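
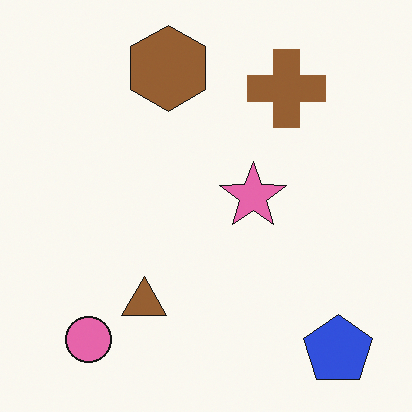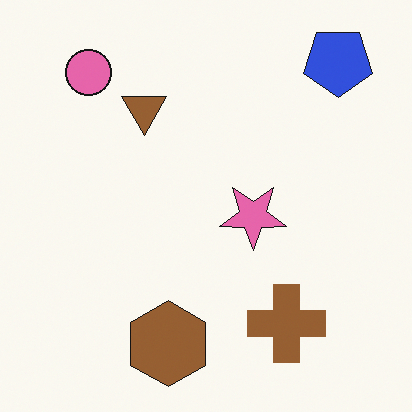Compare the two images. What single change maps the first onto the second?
The image was flipped vertically (top ↔ bottom).

The blue pentagon is in the bottom-right of the first image and the top-right of the second — shapes on opposite sides of the horizontal midline have swapped in a mirror flip.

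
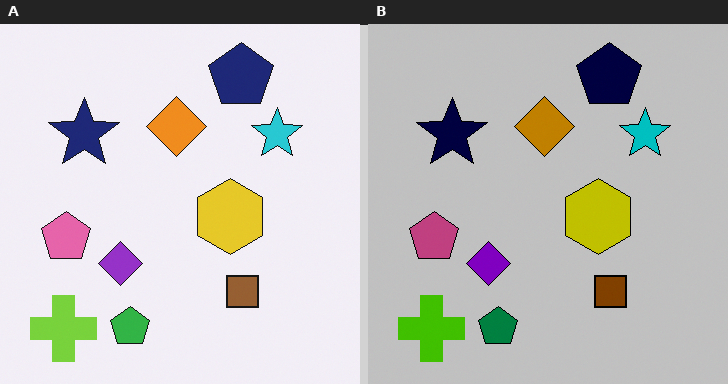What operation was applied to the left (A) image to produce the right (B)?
Aggressively posterized.

Each flat color has snapped to a coarser quantized level — most visibly, the near-white background has dropped to a flat grey.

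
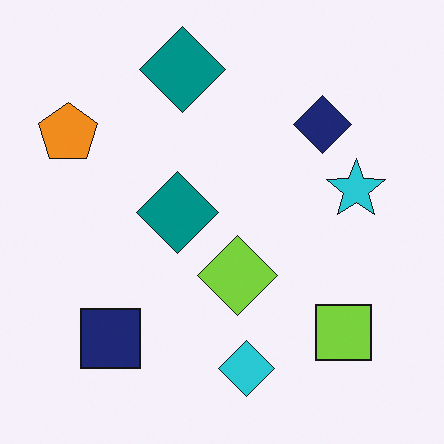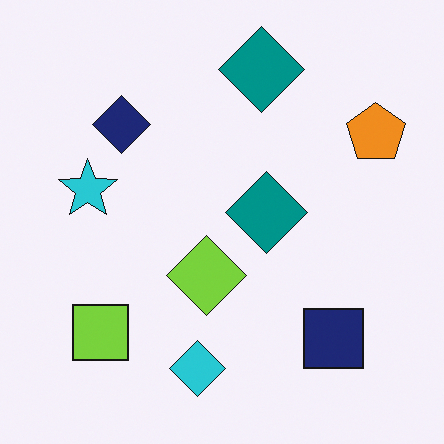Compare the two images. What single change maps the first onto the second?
The transformation is: flipped horizontally (left ↔ right).

The orange pentagon is in the top-left of the first image and the top-right of the second — shapes on opposite sides of the vertical midline have swapped in a mirror flip.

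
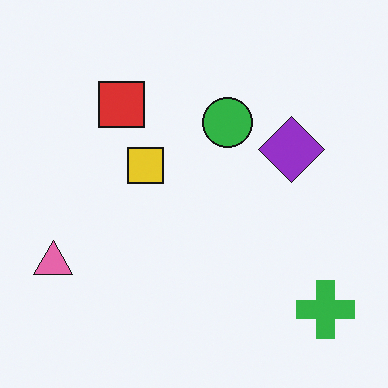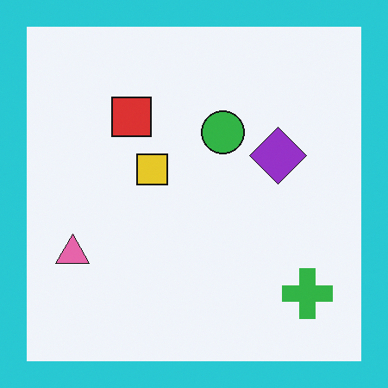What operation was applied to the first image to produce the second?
Framed with a cyan border.

A solid cyan frame runs around the edge of the second image, with the content slightly shrunk inside it.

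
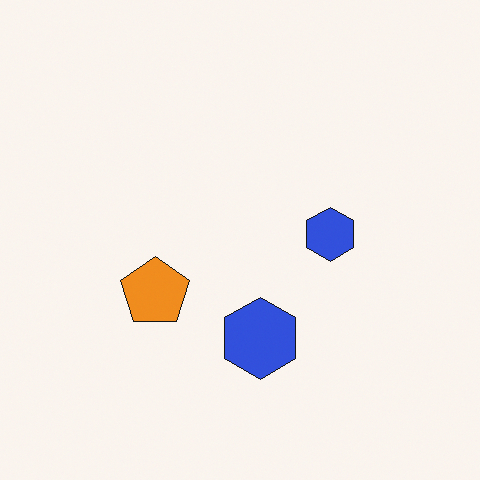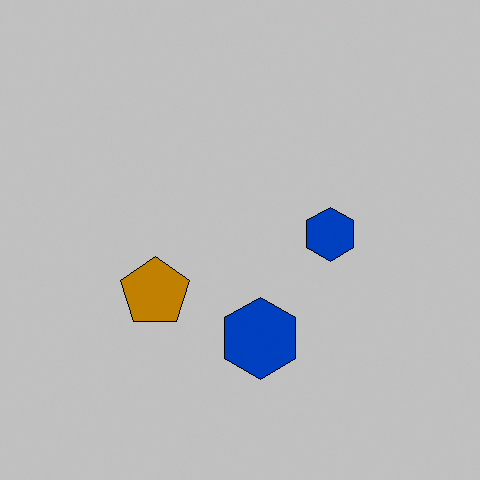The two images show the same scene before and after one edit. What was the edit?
The transformation is: heavily posterized to just a handful of flat colors.

Each flat color has snapped to a coarser quantized level — most visibly, the near-white background has dropped to a flat grey.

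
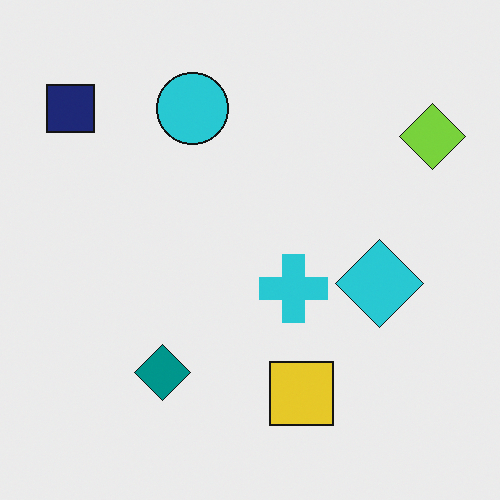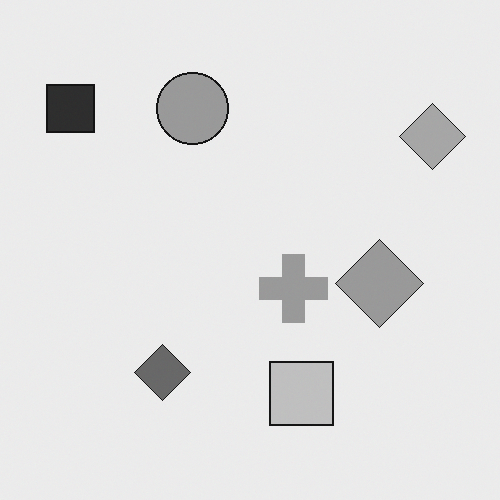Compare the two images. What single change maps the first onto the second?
Converted to grayscale.

All color is removed — every shape is now a shade of grey.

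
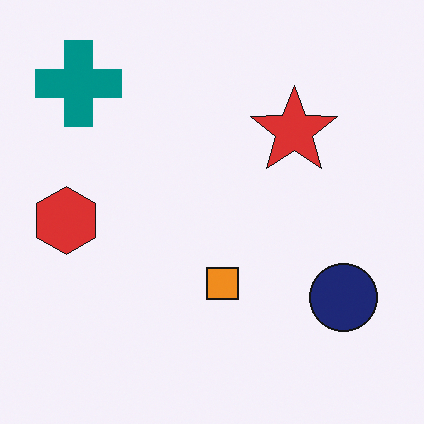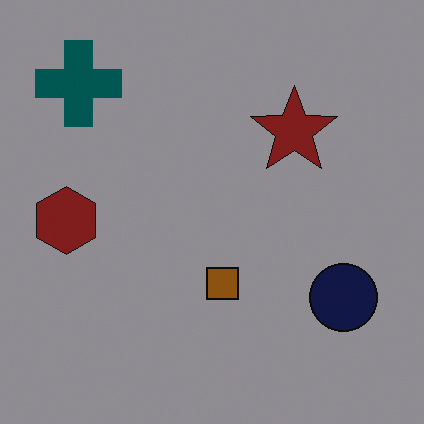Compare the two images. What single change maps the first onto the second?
The second image is the first darkened a lot.

Every pixel — background and shapes alike — is uniformly darkened.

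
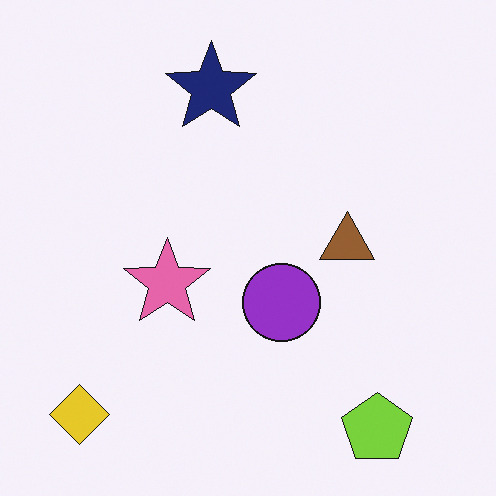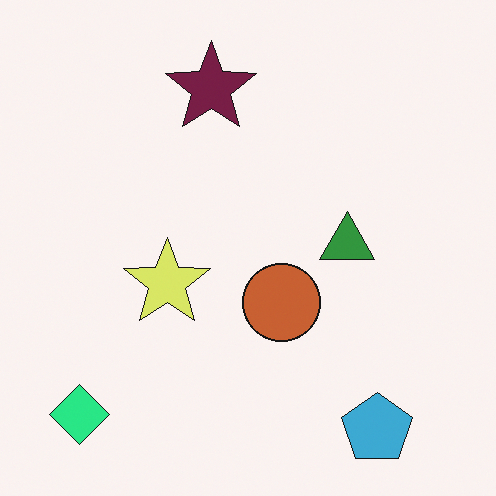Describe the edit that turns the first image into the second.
The image was hue-shifted by a moderate amount.

Every shape's color has rotated by the same amount around the hue wheel — a uniform hue shift.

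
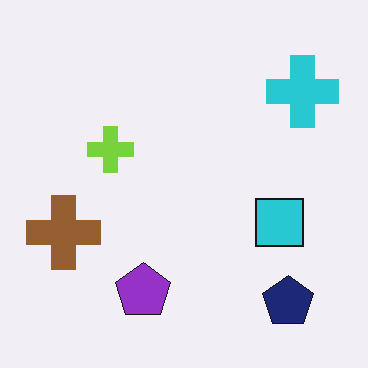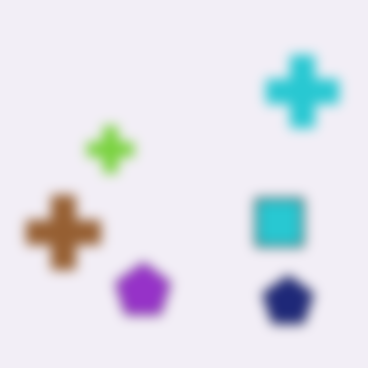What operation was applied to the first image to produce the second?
The image was heavily blurred.

Shape edges and outlines are uniformly softened across the whole image.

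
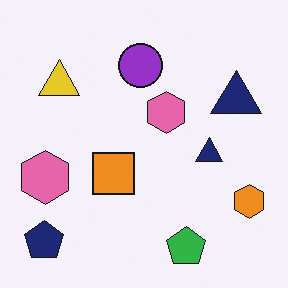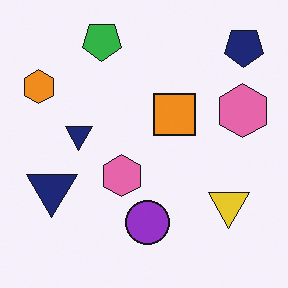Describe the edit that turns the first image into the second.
The image was rotated 180°.

The navy pentagon sits in the bottom-left of the first image and the top-right of the second — consistent with a whole-image 180° rotation.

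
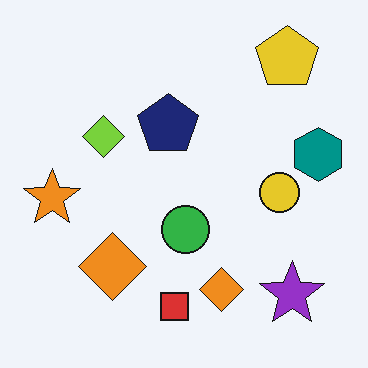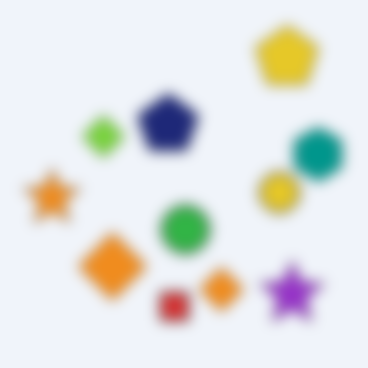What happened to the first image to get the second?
The transformation is: strongly gaussian-blurred.

Shape edges and outlines are uniformly softened across the whole image.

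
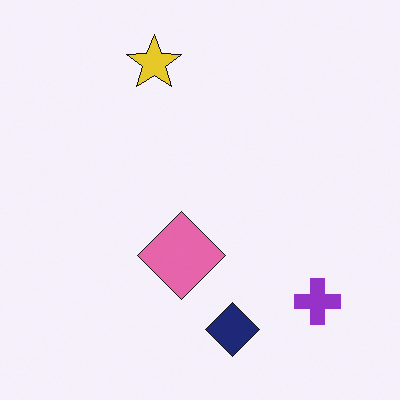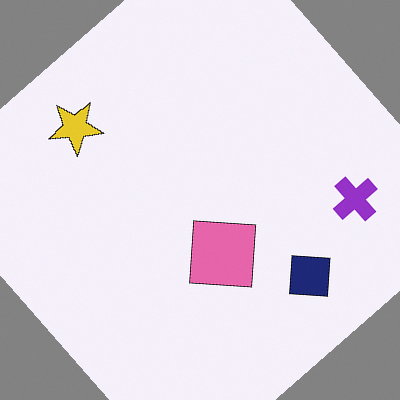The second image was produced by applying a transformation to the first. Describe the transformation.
This is the original image rotated counter-clockwise by a large amount — several tens of degrees.

Every shape is tilted by the same angle and the image corners show triangular fill wedges — a whole-image rotation by a non-right angle.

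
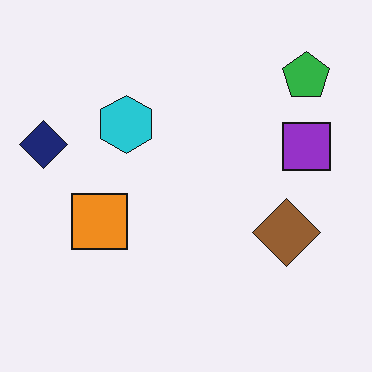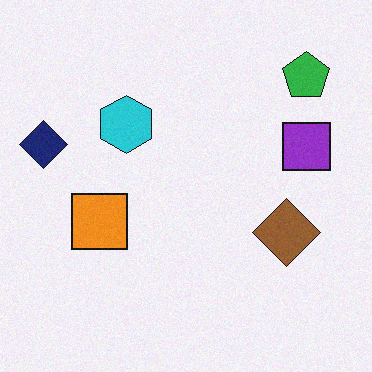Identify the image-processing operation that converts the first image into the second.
The image was degraded with a light layer of grain.

Random speckle covers the whole image, including the flat background.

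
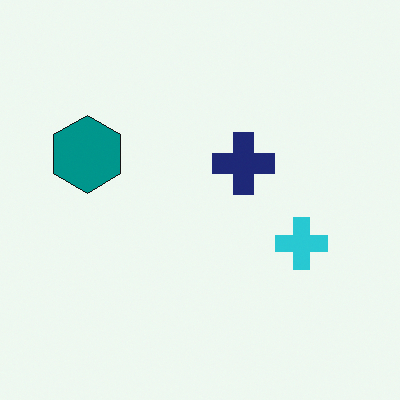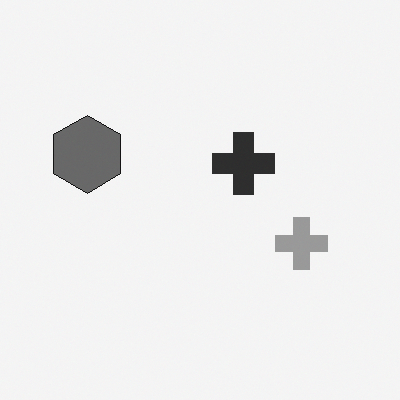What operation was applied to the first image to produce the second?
The image was converted to grayscale.

All color is removed — every shape is now a shade of grey.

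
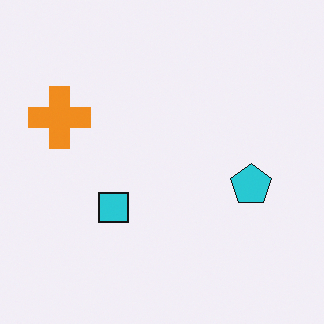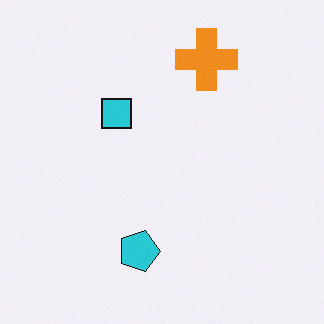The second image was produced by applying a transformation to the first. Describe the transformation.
This is the original image rotated 90° clockwise.

The orange cross sits in the left of the first image and the top of the second — consistent with a whole-image 90° clockwise rotation.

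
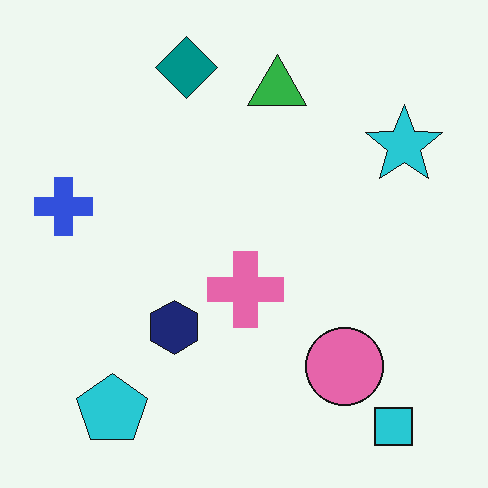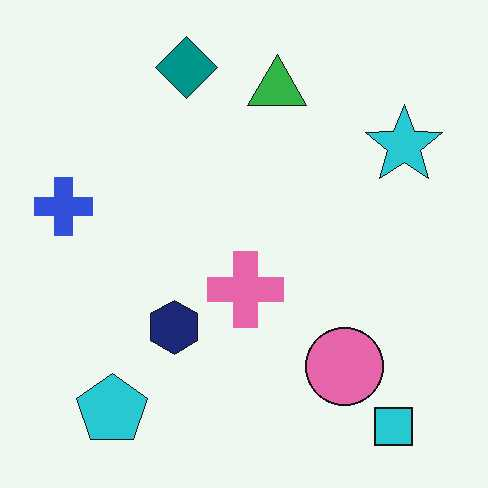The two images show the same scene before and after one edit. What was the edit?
JPEG-compressed with visible artifacts.

Blocky 8×8 compression artifacts appear around shape edges and the flat background shows ringing — characteristic JPEG degradation.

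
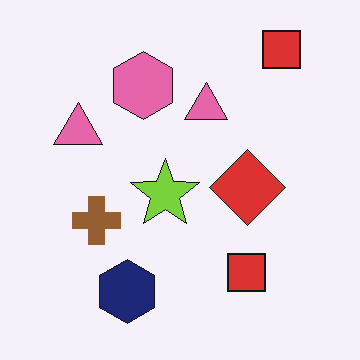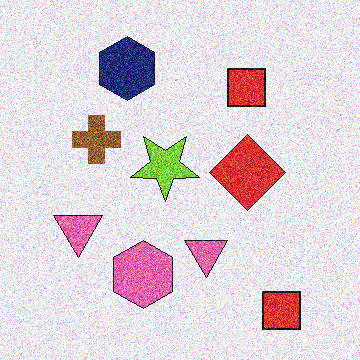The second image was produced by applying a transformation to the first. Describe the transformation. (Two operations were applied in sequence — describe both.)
The transformation is: degraded with heavy additive noise, then flipped vertically (top ↔ bottom).

Random speckle covers the whole image, including the flat background. The navy hexagon is in the bottom of the first image and the top of the second — shapes on opposite sides of the horizontal midline have swapped in a mirror flip.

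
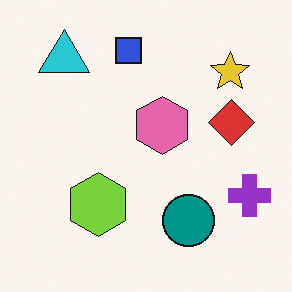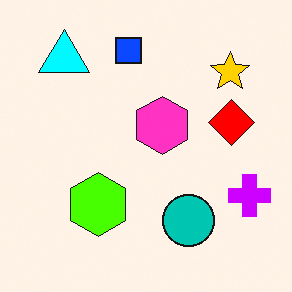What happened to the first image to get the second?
The image was made much more vivid (saturation change).

All colors are more vivid — a global saturation change.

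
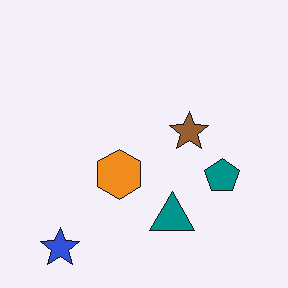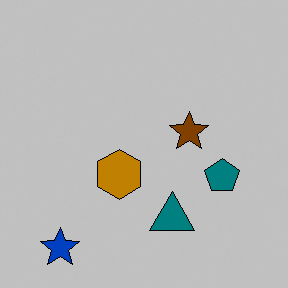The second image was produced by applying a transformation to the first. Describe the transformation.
This is the original image heavily posterized to just a handful of flat colors.

Each flat color has snapped to a coarser quantized level — most visibly, the near-white background has dropped to a flat grey.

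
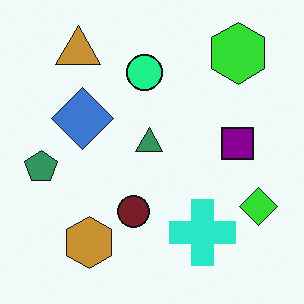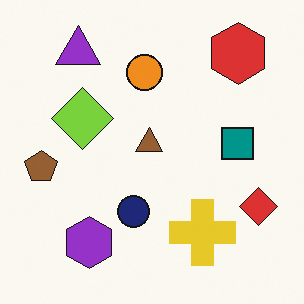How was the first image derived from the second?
The transformation is: hue-shifted through roughly a third of the color wheel.

Every shape's color has rotated by the same amount around the hue wheel — a uniform hue shift.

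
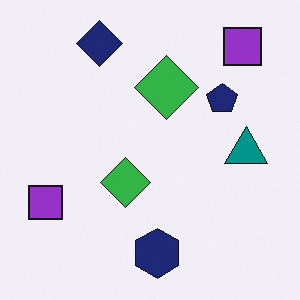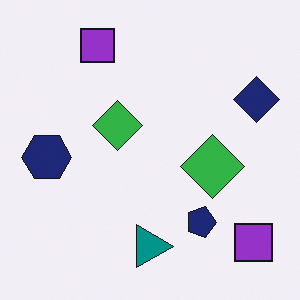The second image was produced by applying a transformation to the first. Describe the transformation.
The transformation is: rotated 90° clockwise.

The navy diamond sits in the top-left of the first image and the top-right of the second — consistent with a whole-image 90° clockwise rotation.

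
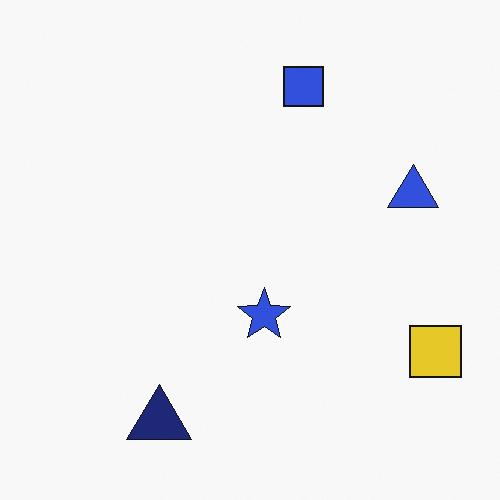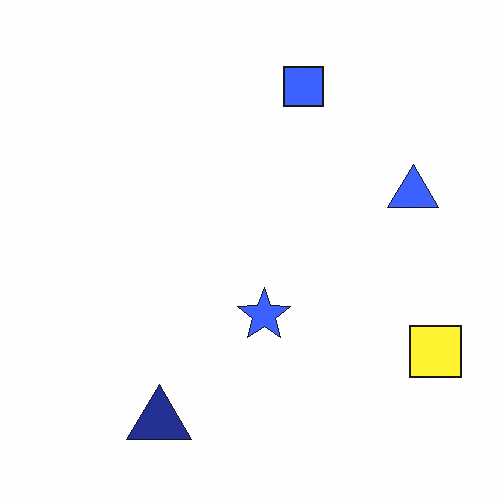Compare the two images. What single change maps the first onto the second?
The transformation is: brightened a little.

Every pixel — background and shapes alike — is uniformly brightened.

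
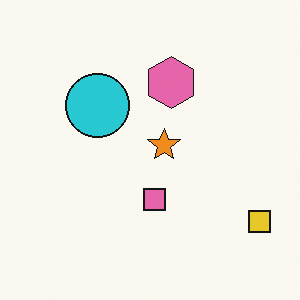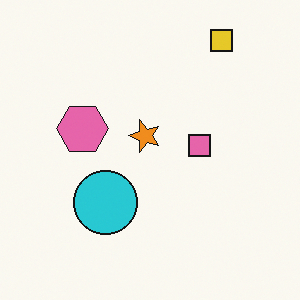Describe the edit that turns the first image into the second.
The second image is the first rotated 90° counter-clockwise.

The yellow square sits in the bottom-right of the first image and the top-right of the second — consistent with a whole-image 90° counter-clockwise rotation.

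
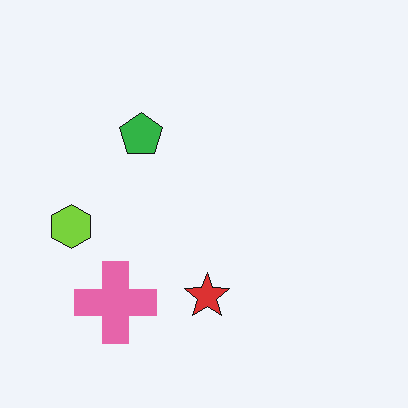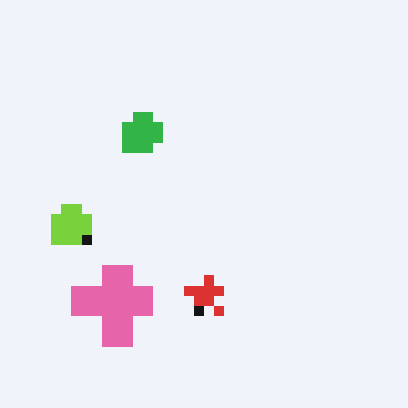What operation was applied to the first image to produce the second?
It was coarsely pixelated.

Shapes are reduced to large square blocks; fine edges and outlines are lost — a downscale-then-upscale (mosaic) effect.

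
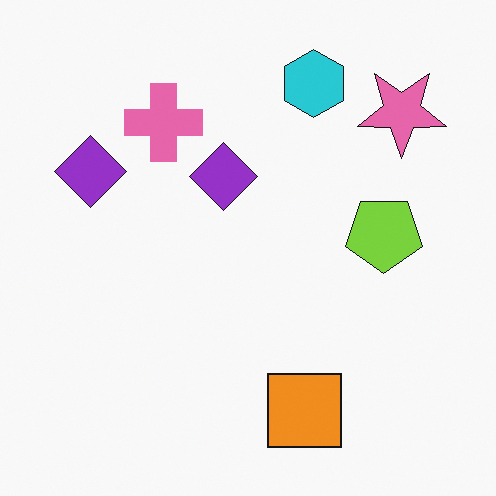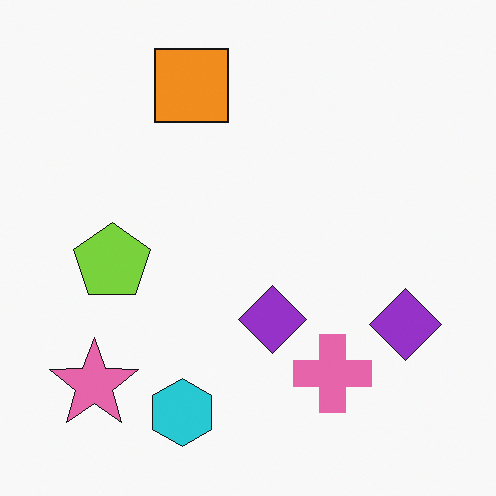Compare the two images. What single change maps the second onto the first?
The transformation is: rotated 180°.

The pink star sits in the bottom-left of the second image and the top-right of the first — consistent with a whole-image 180° rotation.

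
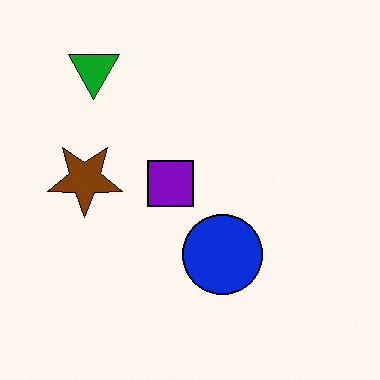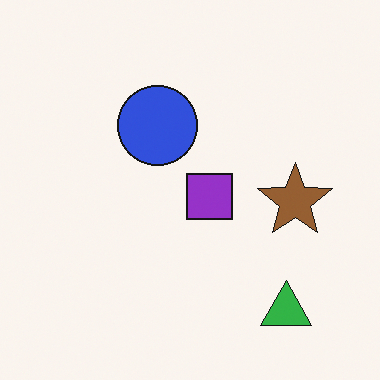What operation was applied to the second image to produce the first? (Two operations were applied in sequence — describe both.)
The image was rotated 180°, then given slightly increased contrast.

The green triangle sits in the bottom-right of the second image and the top-left of the first — consistent with a whole-image 180° rotation. Tones are pushed away from mid-grey across the whole image — a global contrast change.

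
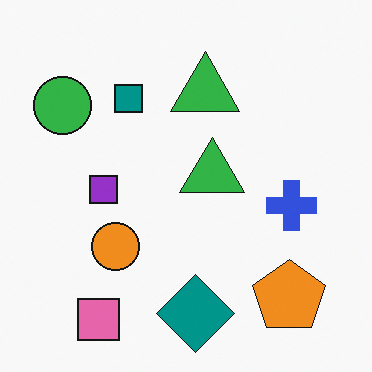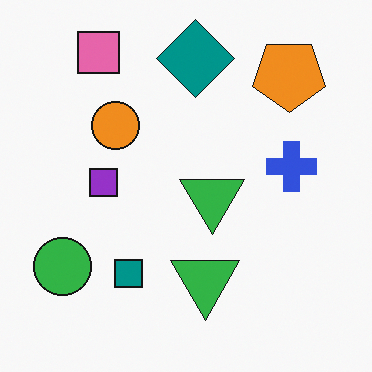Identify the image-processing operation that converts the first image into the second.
The second image is the first flipped vertically (top ↔ bottom).

The pink square is in the bottom-left of the first image and the top-left of the second — shapes on opposite sides of the horizontal midline have swapped in a mirror flip.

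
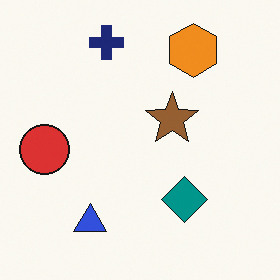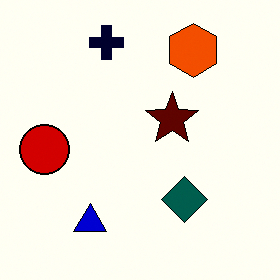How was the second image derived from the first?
It was boosted in contrast.

Tones are pushed away from mid-grey across the whole image — a global contrast change.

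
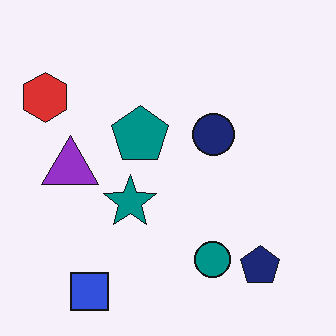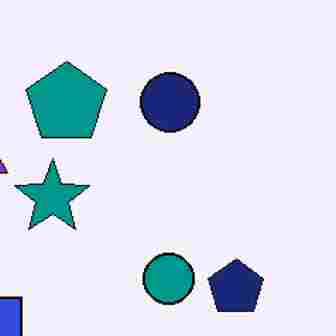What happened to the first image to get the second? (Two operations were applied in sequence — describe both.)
This is the original image cropped slightly and scaled back up, then degraded with heavy JPEG compression.

The visible shapes are larger and the field of view is narrower; shapes near the original edges may be partly or wholly outside the frame — a crop-and-rescale. Blocky 8×8 compression artifacts appear around shape edges and the flat background shows ringing — characteristic JPEG degradation.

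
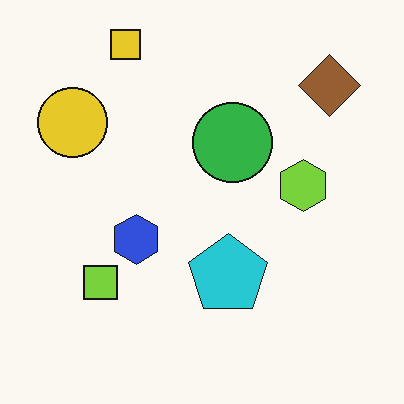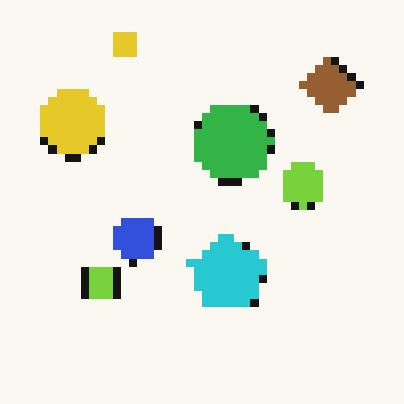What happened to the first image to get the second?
The transformation is: pixelated into visible square blocks.

Shapes are reduced to large square blocks; fine edges and outlines are lost — a downscale-then-upscale (mosaic) effect.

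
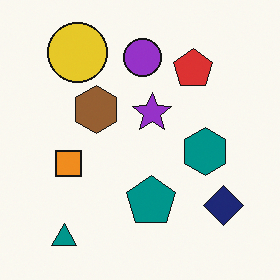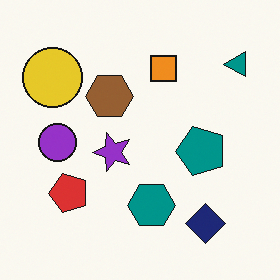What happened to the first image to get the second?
The image was transposed (reflected across the top-left ↔ bottom-right diagonal).

Shapes have swapped their row and column positions — what was in the top-right is now in the bottom-left — a diagonal reflection.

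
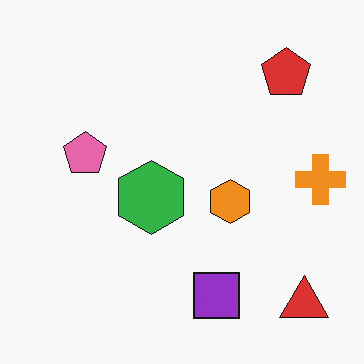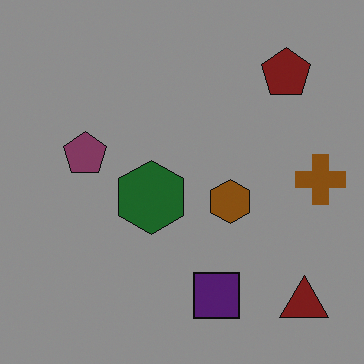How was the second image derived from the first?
This is the original image noticeably darkened.

Every pixel — background and shapes alike — is uniformly darkened.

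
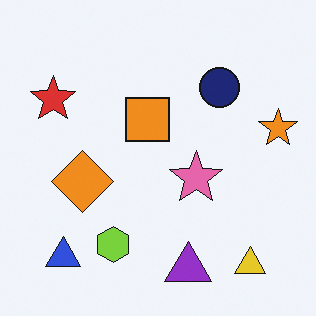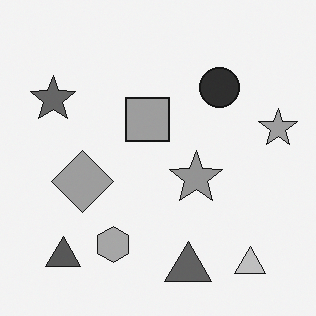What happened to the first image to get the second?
Converted to grayscale.

All color is removed — every shape is now a shade of grey.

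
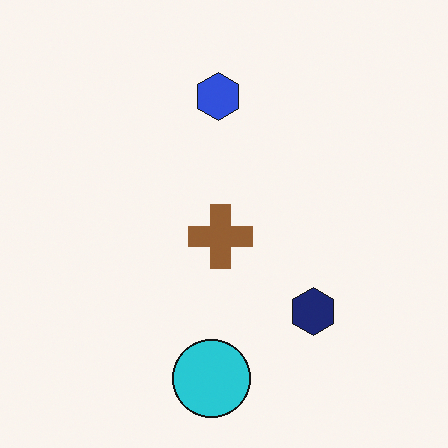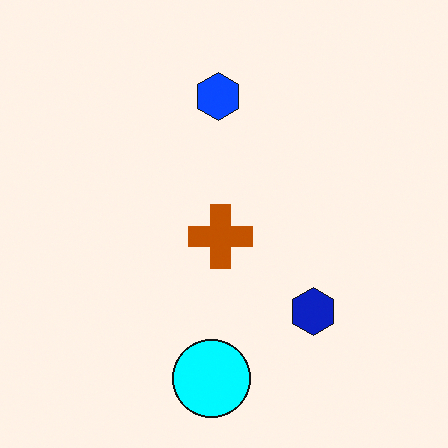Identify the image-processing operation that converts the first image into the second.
It was made much more vivid (saturation change).

All colors are more vivid — a global saturation change.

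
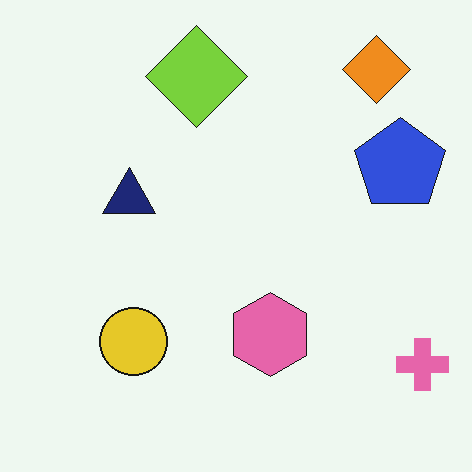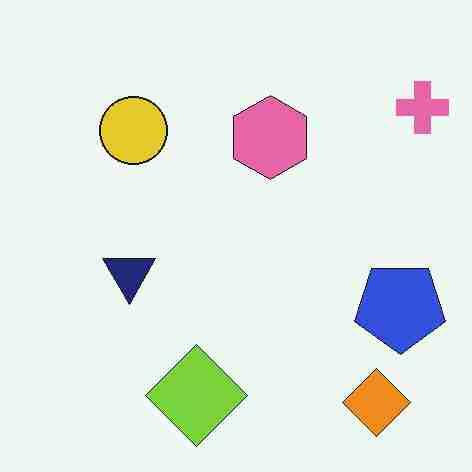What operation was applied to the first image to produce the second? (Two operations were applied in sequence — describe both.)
This is the original image flipped vertically (top ↔ bottom), then heavily JPEG-compressed with obvious blocking artifacts.

The orange diamond is in the top-right of the first image and the bottom-right of the second — shapes on opposite sides of the horizontal midline have swapped in a mirror flip. Blocky 8×8 compression artifacts appear around shape edges and the flat background shows ringing — characteristic JPEG degradation.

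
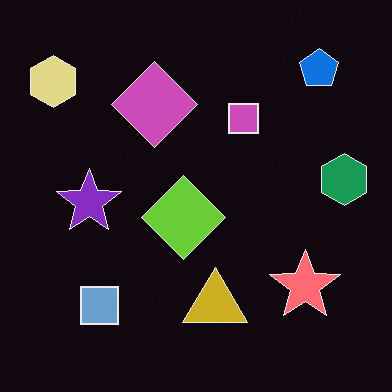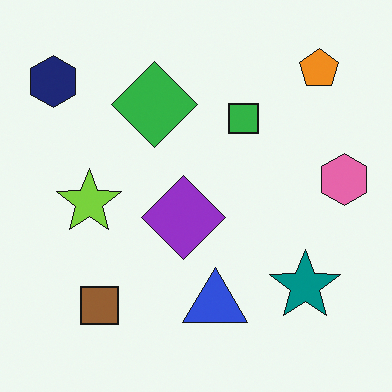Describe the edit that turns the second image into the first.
Color-inverted (negative).

The light background has become dark and every shape's color is its complement — a photographic negative.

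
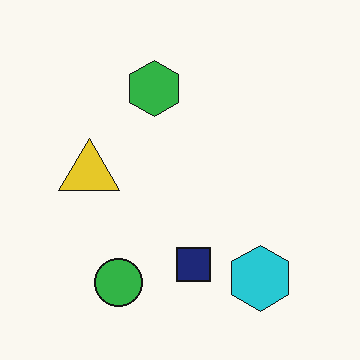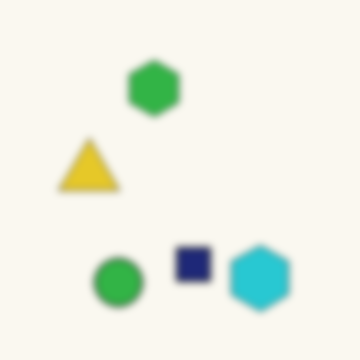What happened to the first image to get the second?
The transformation is: moderately blurred.

Shape edges and outlines are uniformly softened across the whole image.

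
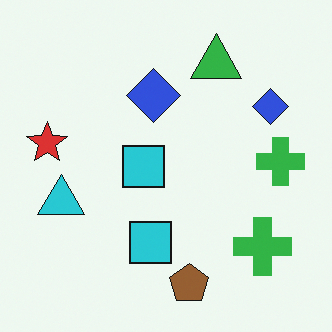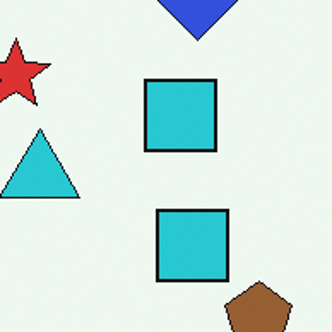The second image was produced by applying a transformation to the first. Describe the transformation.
The second image is the first cropped tightly and scaled back up.

The visible shapes are larger and the field of view is narrower; shapes near the original edges may be partly or wholly outside the frame — a crop-and-rescale.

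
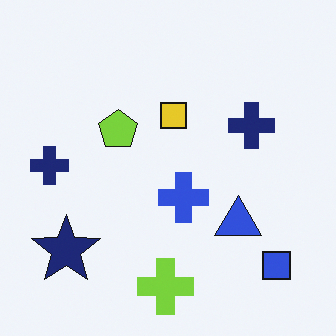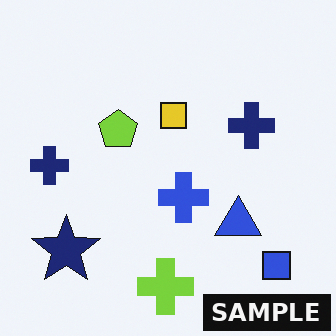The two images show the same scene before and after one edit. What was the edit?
Watermarked with the text "SAMPLE" in the lower-right corner.

A dark label reading "SAMPLE" appears in the lower-right corner.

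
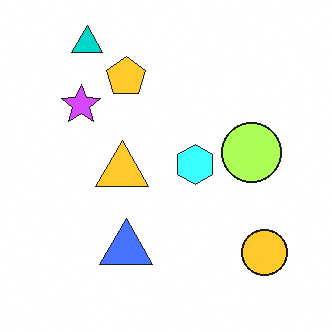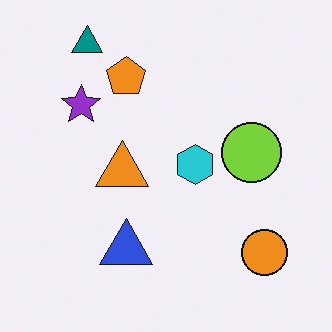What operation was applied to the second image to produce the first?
This is the original image substantially brightened.

Every pixel — background and shapes alike — is uniformly brightened.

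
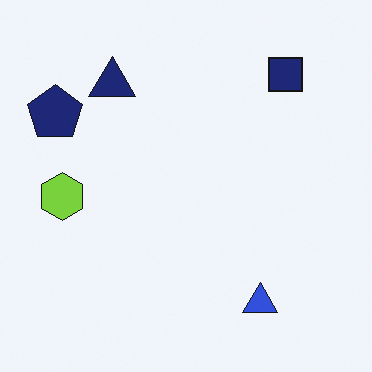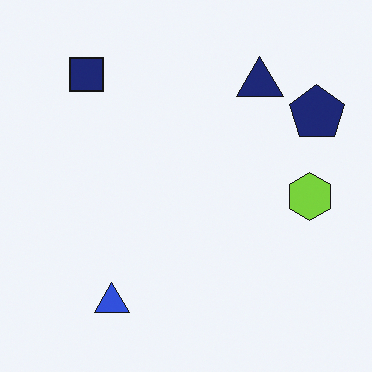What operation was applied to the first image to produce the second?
Flipped horizontally (left ↔ right).

The navy pentagon is in the top-left of the first image and the top-right of the second — shapes on opposite sides of the vertical midline have swapped in a mirror flip.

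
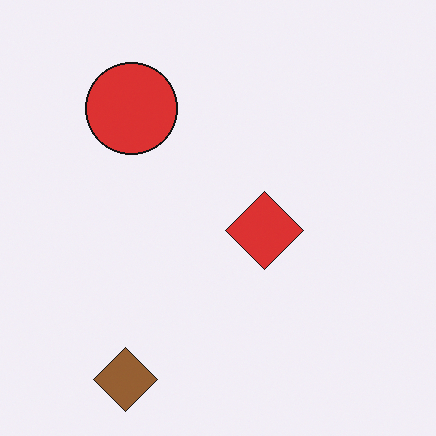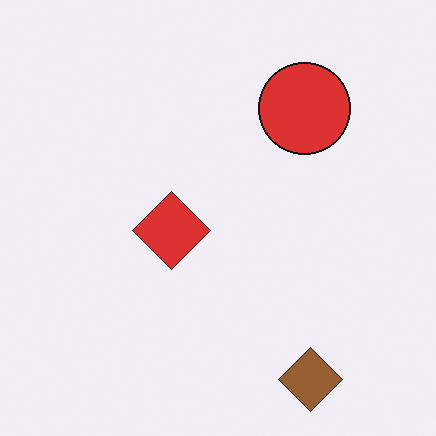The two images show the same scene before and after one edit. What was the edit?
The second image is the first flipped horizontally (left ↔ right).

The brown diamond is in the bottom-left of the first image and the bottom-right of the second — shapes on opposite sides of the vertical midline have swapped in a mirror flip.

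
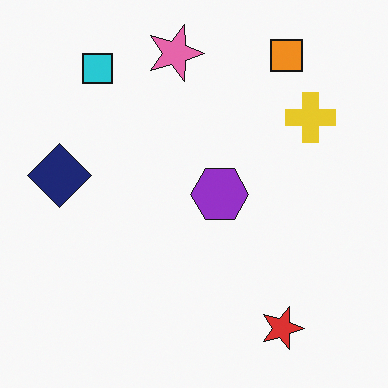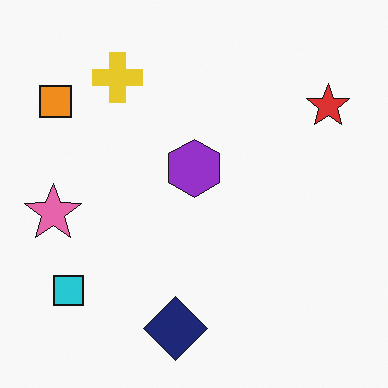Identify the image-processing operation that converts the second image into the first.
The image was rotated 90° clockwise.

The orange square sits in the top-left of the second image and the top-right of the first — consistent with a whole-image 90° clockwise rotation.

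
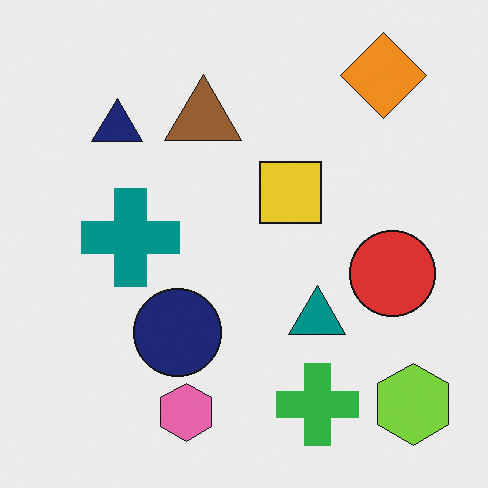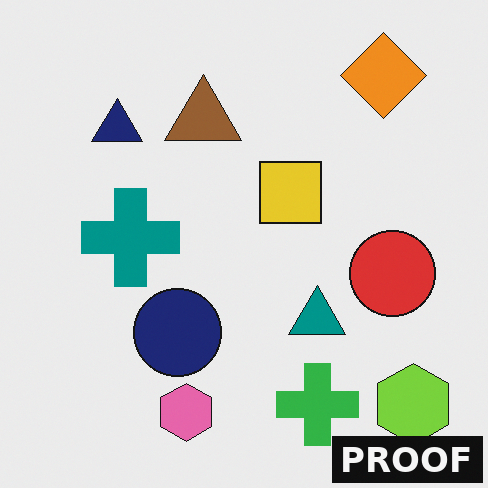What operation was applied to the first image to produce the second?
Watermarked with the text "PROOF" in the lower-right corner.

A dark label reading "PROOF" appears in the lower-right corner.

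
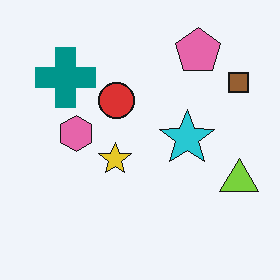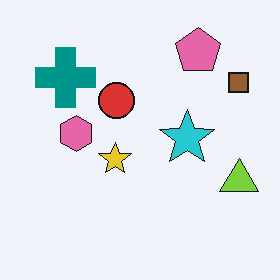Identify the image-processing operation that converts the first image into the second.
It was given moderate JPEG compression.

Blocky 8×8 compression artifacts appear around shape edges and the flat background shows ringing — characteristic JPEG degradation.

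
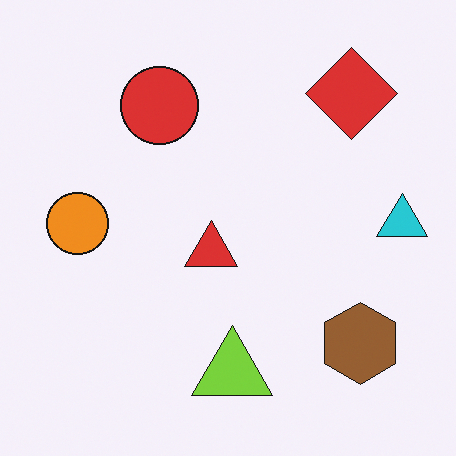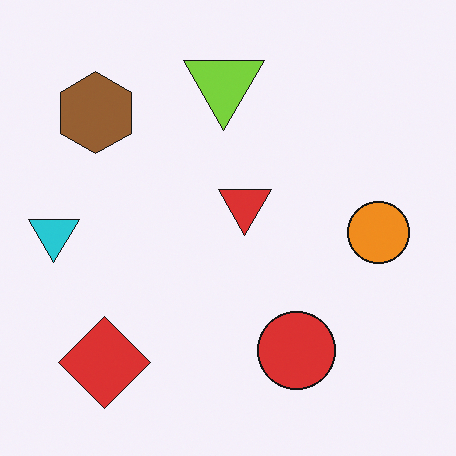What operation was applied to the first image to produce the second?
The second image is the first rotated 180°.

The red diamond sits in the top-right of the first image and the bottom-left of the second — consistent with a whole-image 180° rotation.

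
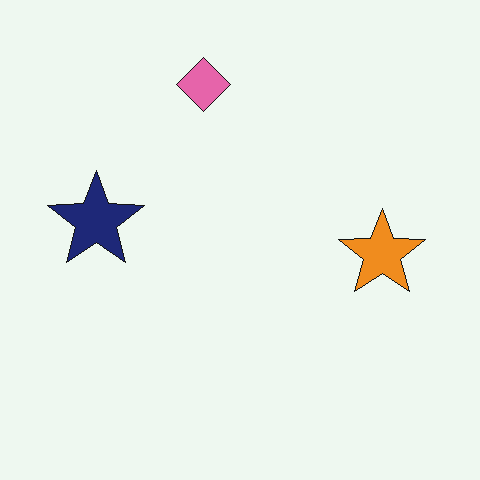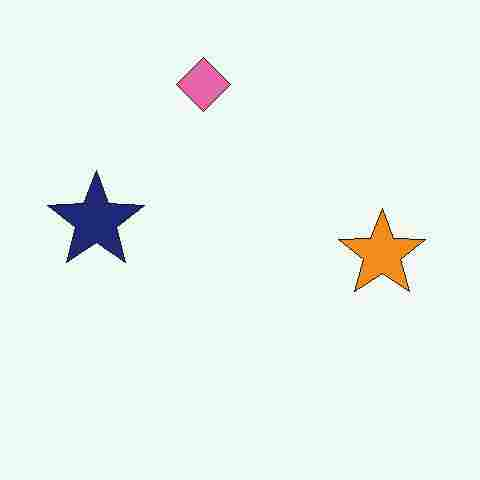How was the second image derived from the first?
The transformation is: heavily JPEG-compressed with obvious blocking artifacts.

Blocky 8×8 compression artifacts appear around shape edges and the flat background shows ringing — characteristic JPEG degradation.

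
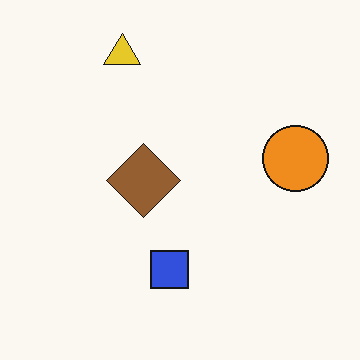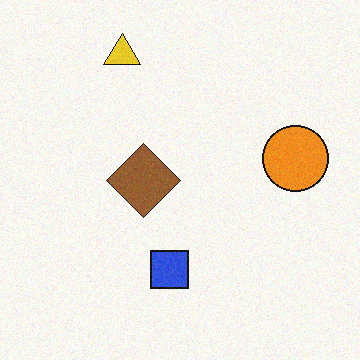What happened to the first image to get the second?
The transformation is: degraded with a light layer of grain.

Random speckle covers the whole image, including the flat background.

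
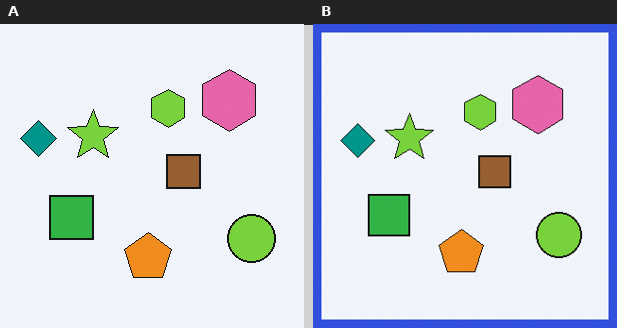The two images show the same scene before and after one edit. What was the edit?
The right (B) image is the left (A) framed with a blue border.

A solid blue frame runs around the edge of the right (B) image, with the content slightly shrunk inside it.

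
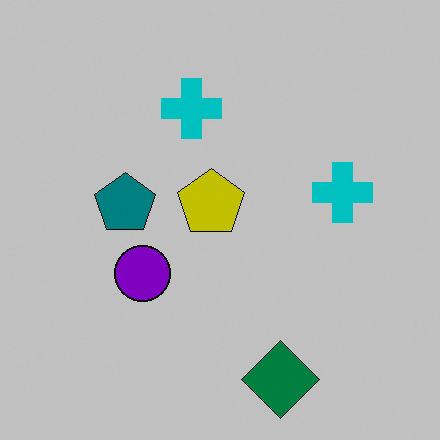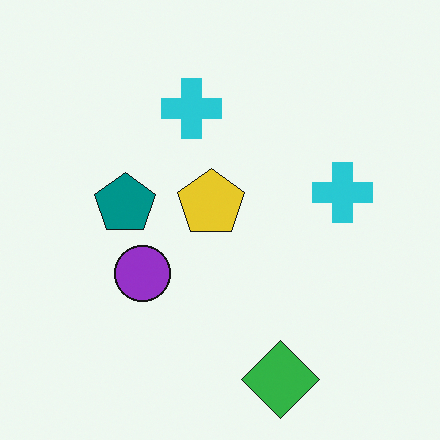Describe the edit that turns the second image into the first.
Aggressively posterized.

Each flat color has snapped to a coarser quantized level — most visibly, the near-white background has dropped to a flat grey.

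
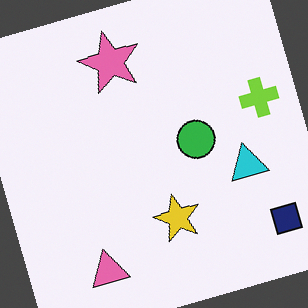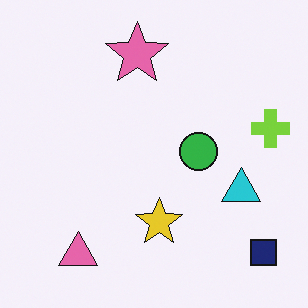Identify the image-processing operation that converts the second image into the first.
The transformation is: rotated counter-clockwise by a clearly visible amount.

Every shape is tilted by the same angle and the image corners show triangular fill wedges — a whole-image rotation by a non-right angle.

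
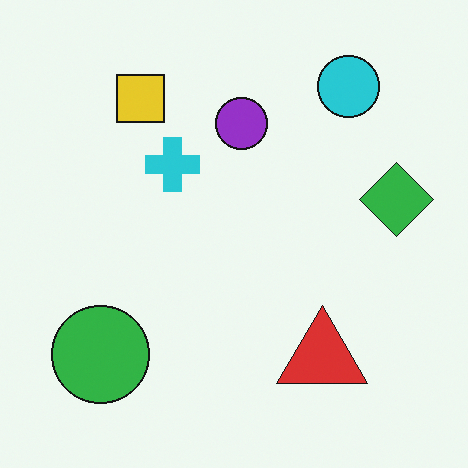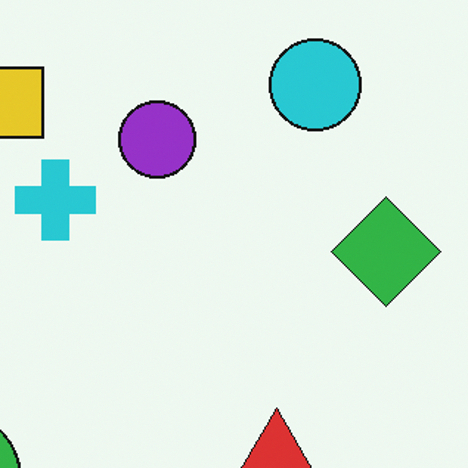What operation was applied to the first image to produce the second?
It was cropped slightly and scaled back up.

The visible shapes are larger and the field of view is narrower; shapes near the original edges may be partly or wholly outside the frame — a crop-and-rescale.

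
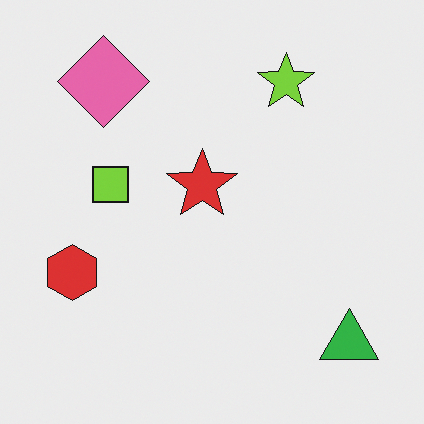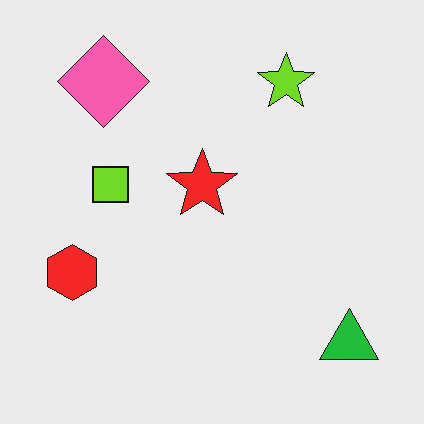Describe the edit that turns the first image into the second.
The transformation is: slightly oversaturated.

All colors are more vivid — a global saturation change.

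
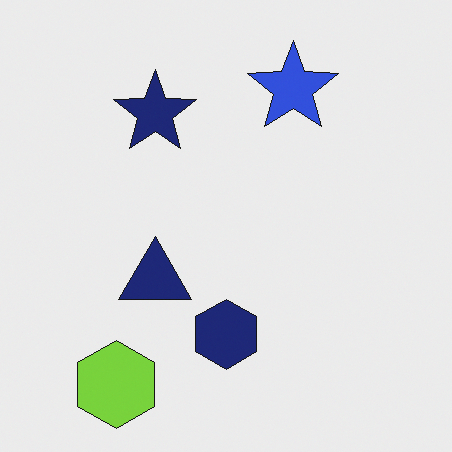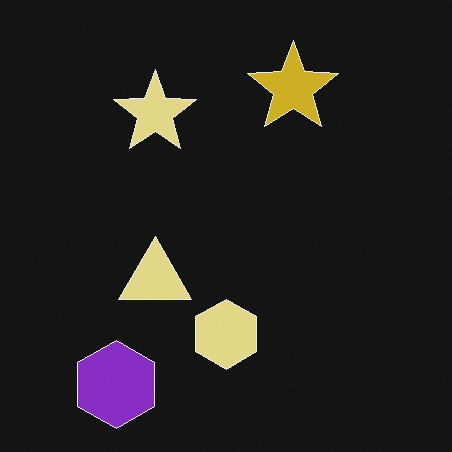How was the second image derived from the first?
The image was color-inverted (negative).

The light background has become dark and every shape's color is its complement — a photographic negative.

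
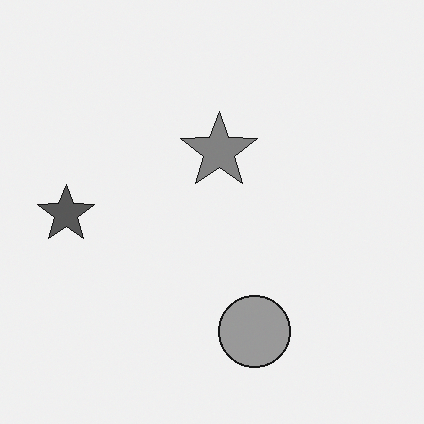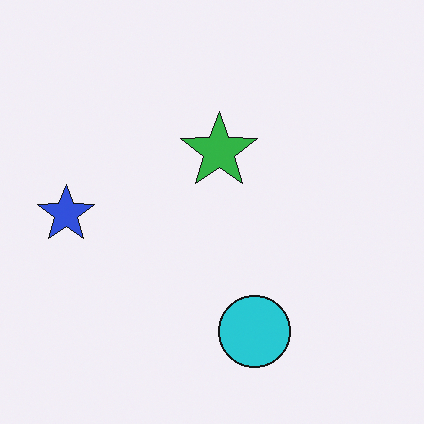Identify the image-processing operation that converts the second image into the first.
The first image is the second converted to grayscale.

All color is removed — every shape is now a shade of grey.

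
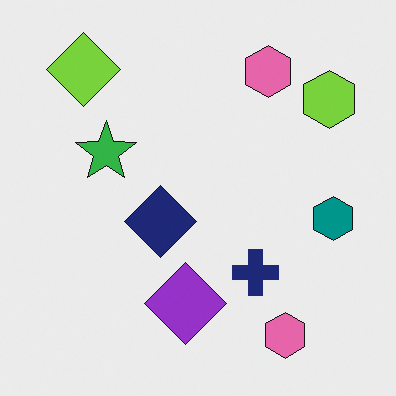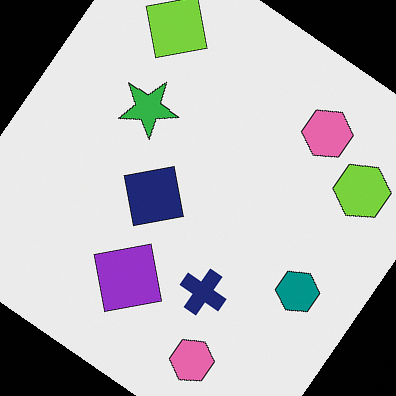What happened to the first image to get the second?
The transformation is: rotated clockwise by a large amount — several tens of degrees.

Every shape is tilted by the same angle and the image corners show triangular fill wedges — a whole-image rotation by a non-right angle.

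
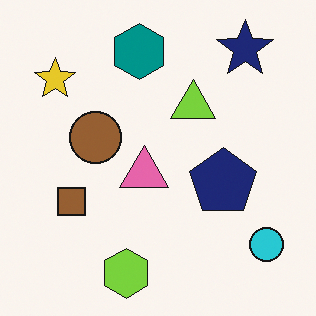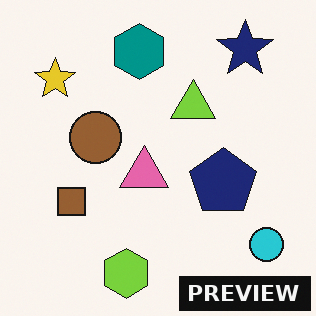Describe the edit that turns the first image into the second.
It was watermarked with the text "PREVIEW" in the lower-right corner.

A dark label reading "PREVIEW" appears in the lower-right corner.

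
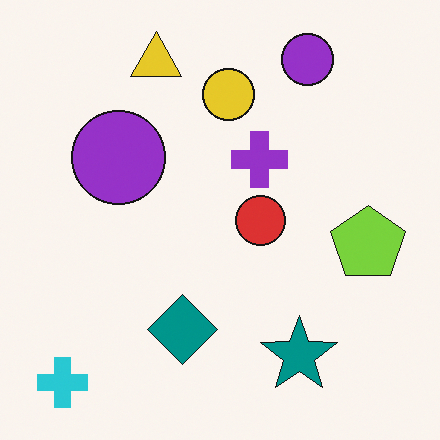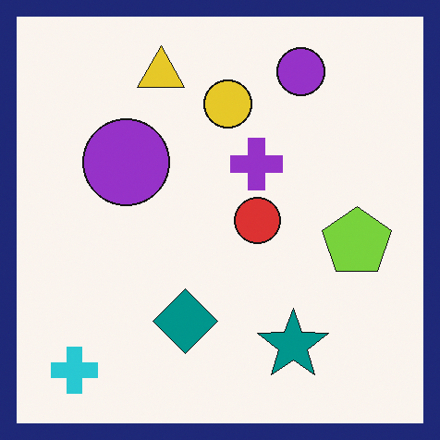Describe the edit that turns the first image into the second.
The transformation is: framed with a navy border.

A solid navy frame runs around the edge of the second image, with the content slightly shrunk inside it.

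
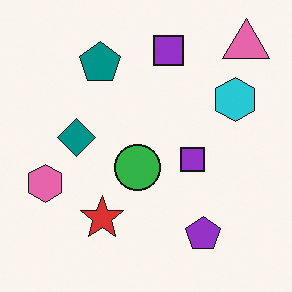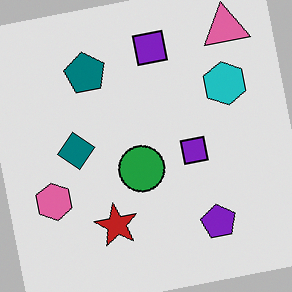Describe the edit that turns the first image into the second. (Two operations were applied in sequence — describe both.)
The image was moderately posterized, then rotated counter-clockwise by a few degrees.

Each flat color has snapped to a coarser quantized level — most visibly, the near-white background has dropped to a flat grey. Every shape is tilted by the same angle and the image corners show triangular fill wedges — a whole-image rotation by a non-right angle.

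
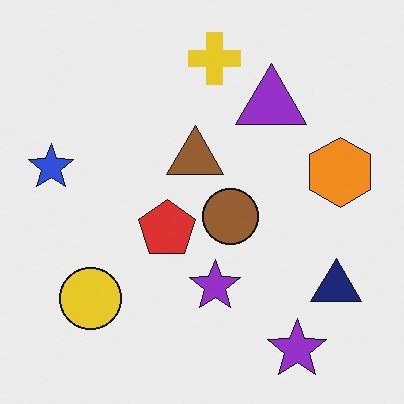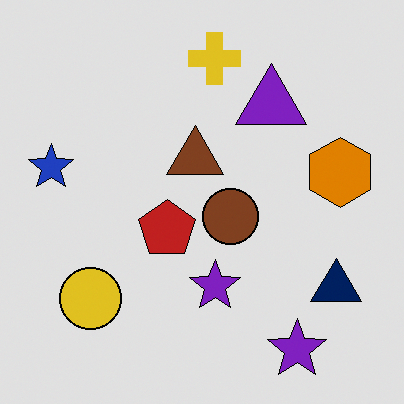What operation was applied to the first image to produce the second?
Moderately posterized.

Each flat color has snapped to a coarser quantized level — most visibly, the near-white background has dropped to a flat grey.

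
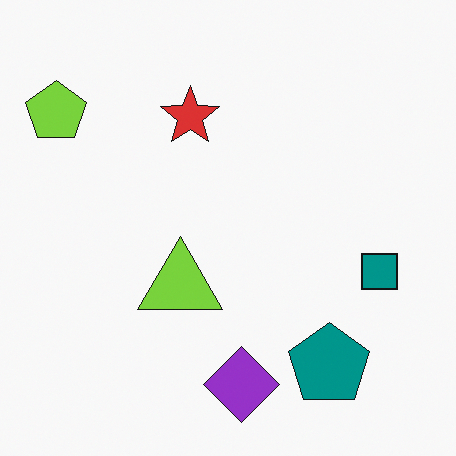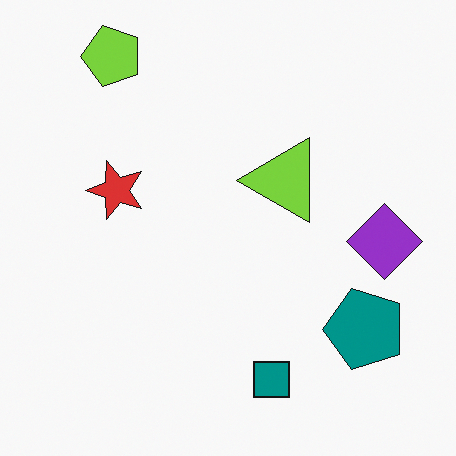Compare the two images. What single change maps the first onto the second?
Transposed (reflected across the top-left ↔ bottom-right diagonal).

Shapes have swapped their row and column positions — what was in the top-right is now in the bottom-left — a diagonal reflection.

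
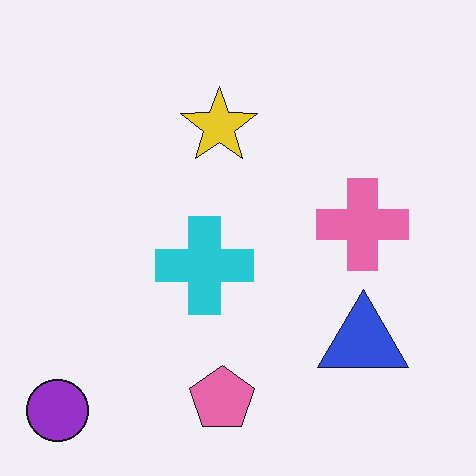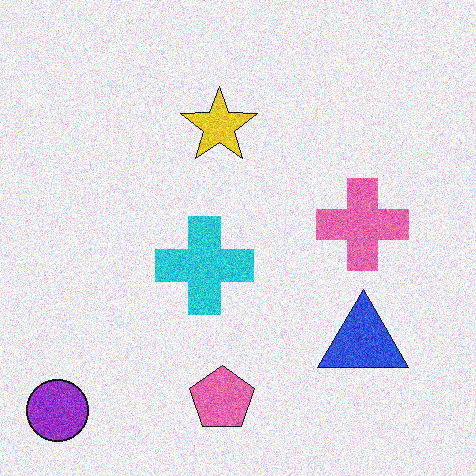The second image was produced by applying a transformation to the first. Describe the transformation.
The second image is the first degraded with visible gaussian noise.

Random speckle covers the whole image, including the flat background.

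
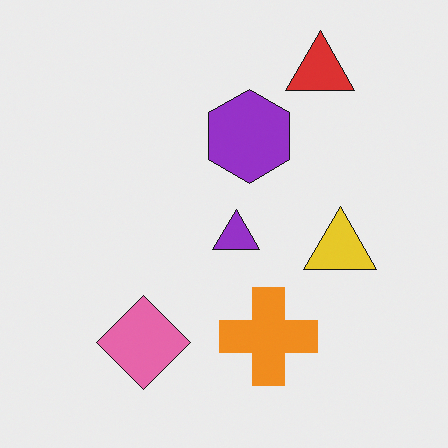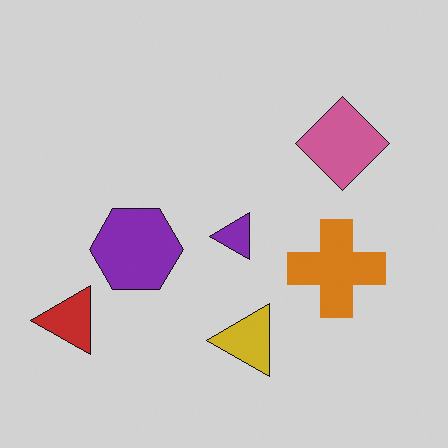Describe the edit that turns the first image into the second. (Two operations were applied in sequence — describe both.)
Transposed (reflected across the top-left ↔ bottom-right diagonal), then darkened a little.

Shapes have swapped their row and column positions — what was in the top-right is now in the bottom-left — a diagonal reflection. Every pixel — background and shapes alike — is uniformly darkened.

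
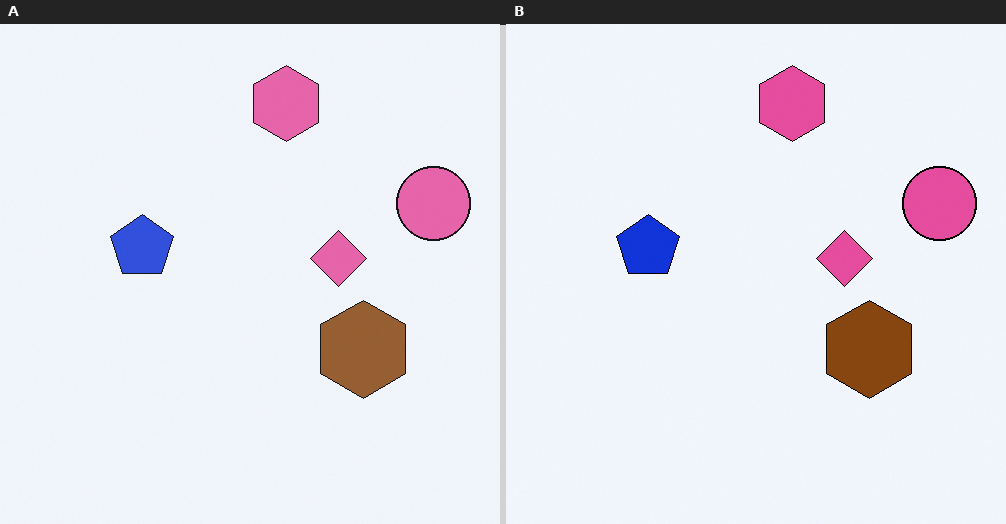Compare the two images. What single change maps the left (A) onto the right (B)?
Given slightly increased contrast.

Tones are pushed away from mid-grey across the whole image — a global contrast change.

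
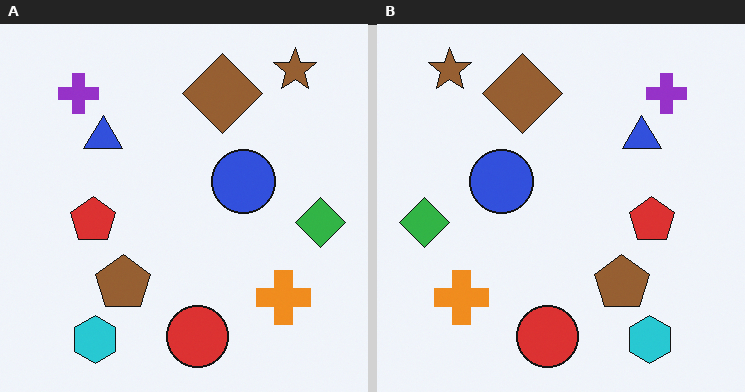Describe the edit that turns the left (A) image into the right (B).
The image was flipped horizontally (left ↔ right).

The green diamond is in the right of the left (A) image and the left of the right (B) — shapes on opposite sides of the vertical midline have swapped in a mirror flip.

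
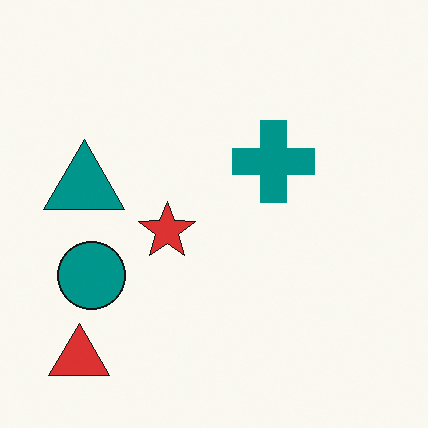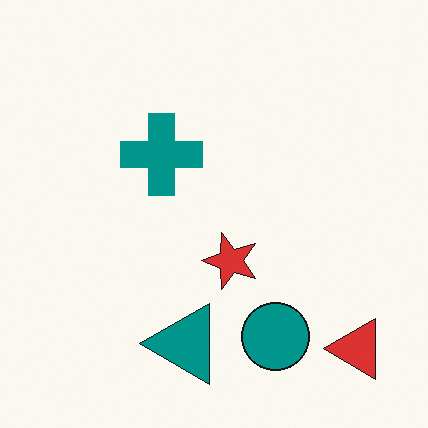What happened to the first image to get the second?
Rotated 90° counter-clockwise.

The red triangle sits in the bottom-left of the first image and the bottom-right of the second — consistent with a whole-image 90° counter-clockwise rotation.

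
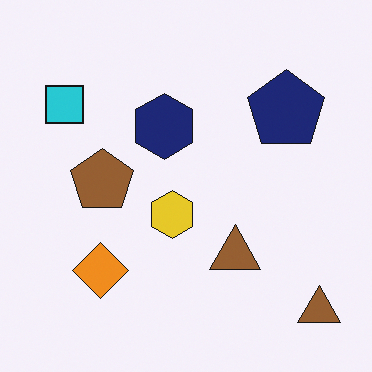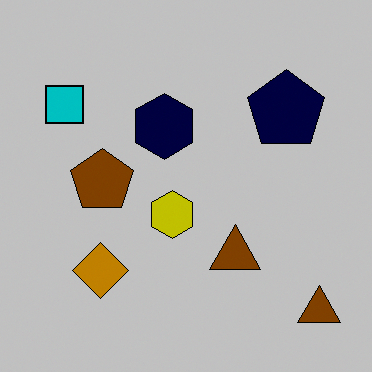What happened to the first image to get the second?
The image was aggressively posterized.

Each flat color has snapped to a coarser quantized level — most visibly, the near-white background has dropped to a flat grey.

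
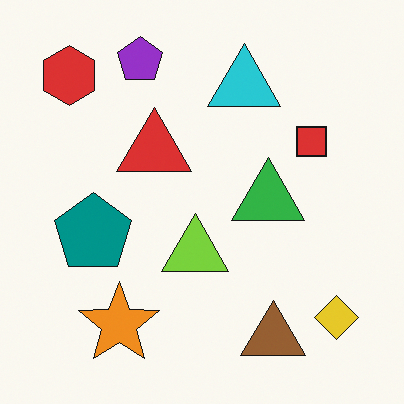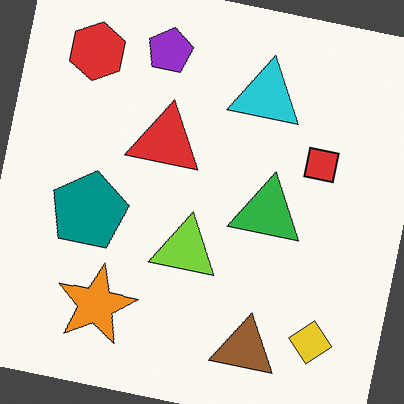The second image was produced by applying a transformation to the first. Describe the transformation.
The second image is the first rotated clockwise by a small amount.

Every shape is tilted by the same angle and the image corners show triangular fill wedges — a whole-image rotation by a non-right angle.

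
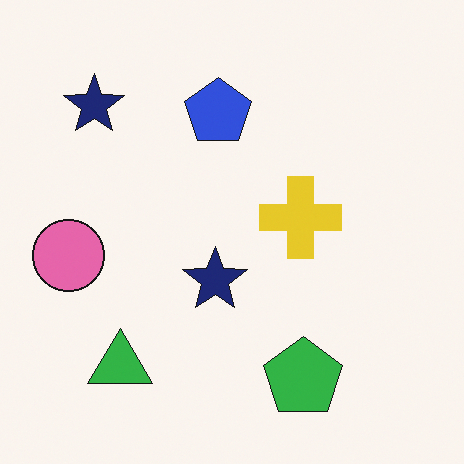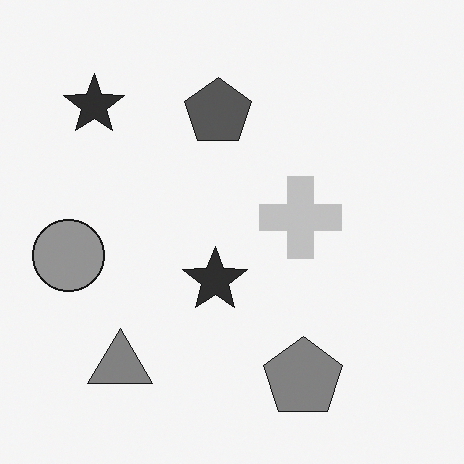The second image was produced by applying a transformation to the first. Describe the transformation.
The transformation is: converted to grayscale.

All color is removed — every shape is now a shade of grey.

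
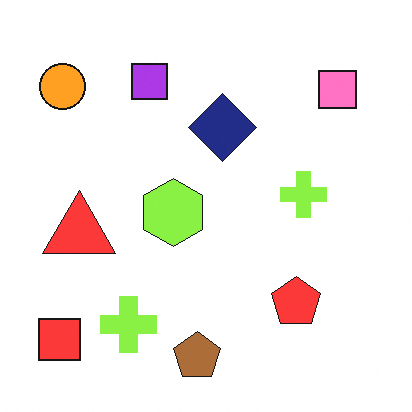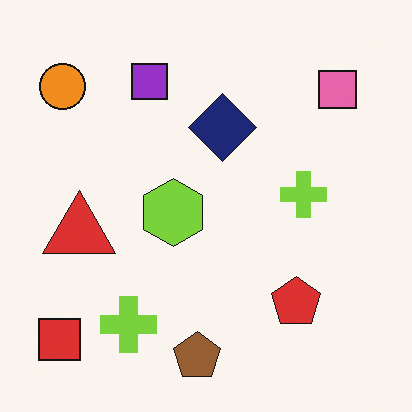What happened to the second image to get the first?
The image was slightly brightened.

Every pixel — background and shapes alike — is uniformly brightened.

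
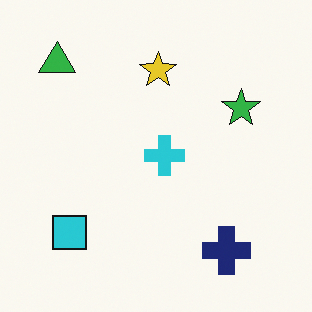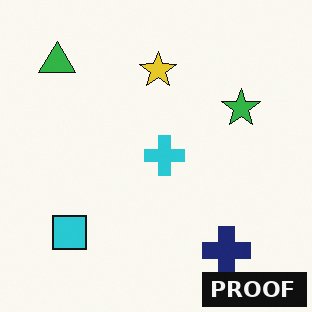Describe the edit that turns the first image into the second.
This is the original image watermarked with the text "PROOF" in the lower-right corner.

A dark label reading "PROOF" appears in the lower-right corner.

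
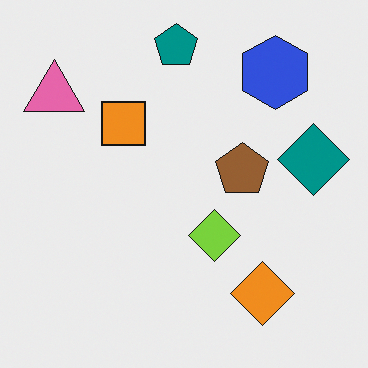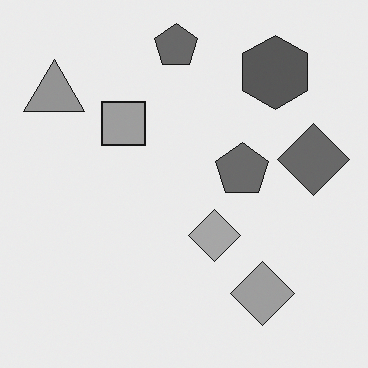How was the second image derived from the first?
The second image is the first converted to grayscale.

All color is removed — every shape is now a shade of grey.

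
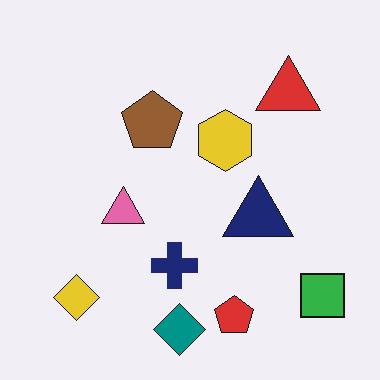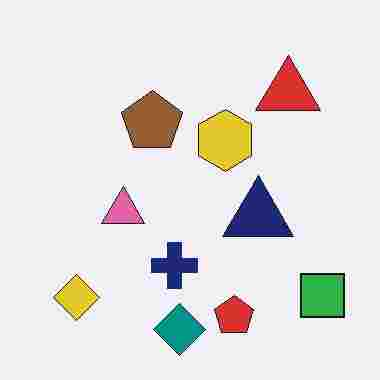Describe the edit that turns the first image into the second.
This is the original image degraded with heavy JPEG compression.

Blocky 8×8 compression artifacts appear around shape edges and the flat background shows ringing — characteristic JPEG degradation.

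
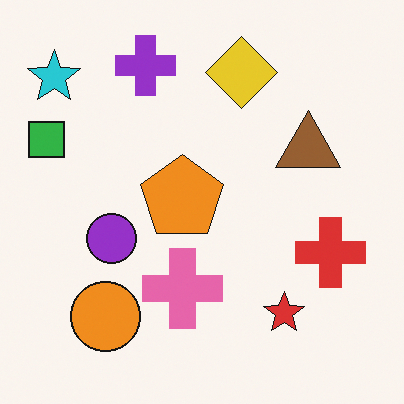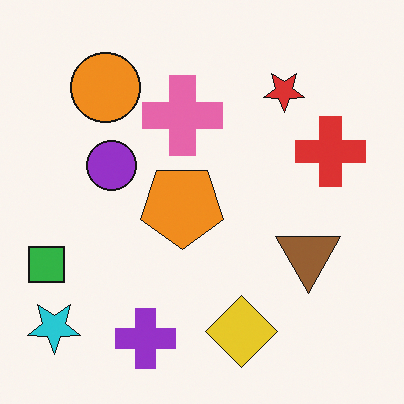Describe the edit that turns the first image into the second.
The transformation is: flipped vertically (top ↔ bottom).

The purple cross is in the top of the first image and the bottom of the second — shapes on opposite sides of the horizontal midline have swapped in a mirror flip.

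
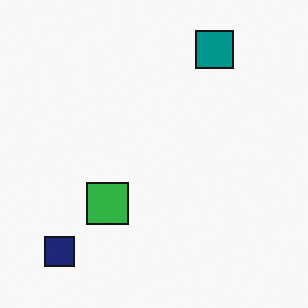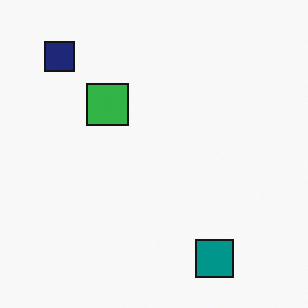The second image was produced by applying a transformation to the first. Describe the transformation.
It was flipped vertically (top ↔ bottom).

The teal square is in the top-right of the first image and the bottom-right of the second — shapes on opposite sides of the horizontal midline have swapped in a mirror flip.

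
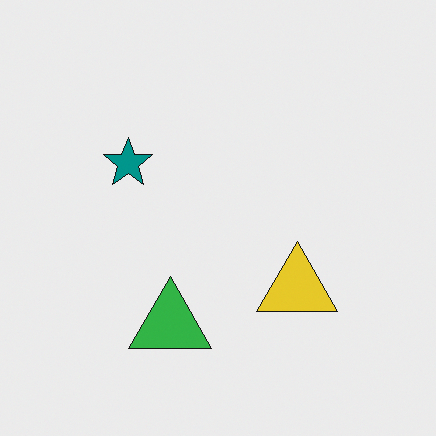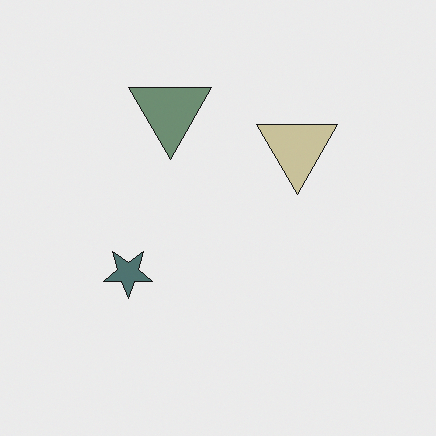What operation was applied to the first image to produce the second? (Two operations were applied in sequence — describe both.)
This is the original image flipped vertically (top ↔ bottom), then heavily desaturated.

The green triangle is in the bottom of the first image and the top of the second — shapes on opposite sides of the horizontal midline have swapped in a mirror flip. All colors are more muted and greyish — a global saturation change.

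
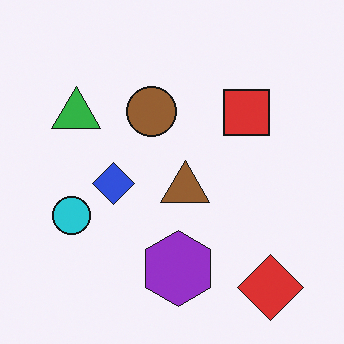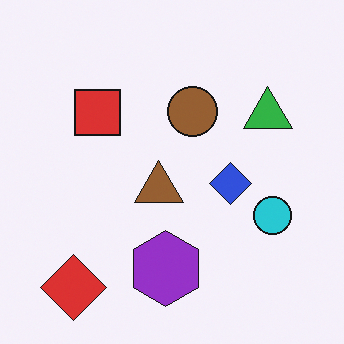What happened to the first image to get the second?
The transformation is: flipped horizontally (left ↔ right).

The cyan circle is in the left of the first image and the right of the second — shapes on opposite sides of the vertical midline have swapped in a mirror flip.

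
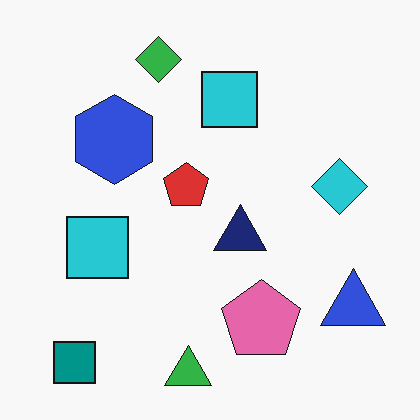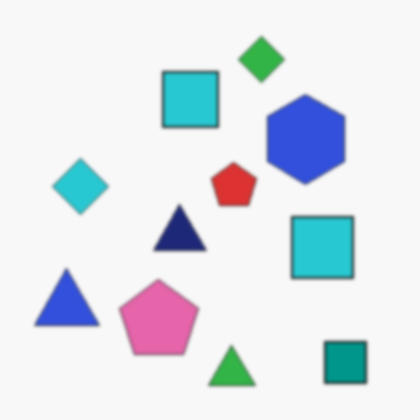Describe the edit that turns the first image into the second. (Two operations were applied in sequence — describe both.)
The image was flipped horizontally (left ↔ right), then given a subtle gaussian blur.

The blue triangle is in the bottom-right of the first image and the bottom-left of the second — shapes on opposite sides of the vertical midline have swapped in a mirror flip. Shape edges and outlines are uniformly softened across the whole image.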